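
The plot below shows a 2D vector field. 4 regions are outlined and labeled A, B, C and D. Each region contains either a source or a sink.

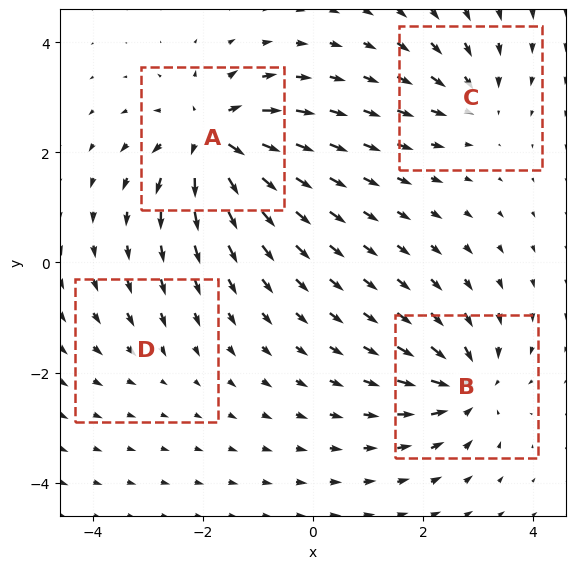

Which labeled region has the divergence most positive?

Divergence at each region's feature centre — A: about +9, B: about -7, C: about -4, D: about -2. Region A is most positive.

A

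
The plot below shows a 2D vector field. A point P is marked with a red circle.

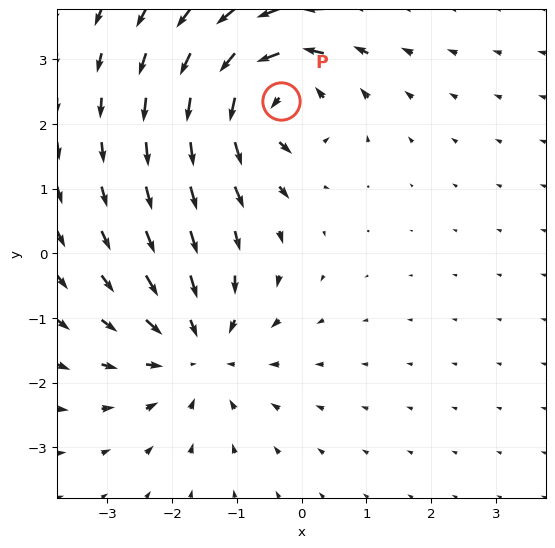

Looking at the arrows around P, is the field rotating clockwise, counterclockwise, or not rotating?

counterclockwise

Near P at (-0.3, 2.3) the arrows circulate counterclockwise. The curl (z-component) there is about +6; positive curl means counterclockwise rotation.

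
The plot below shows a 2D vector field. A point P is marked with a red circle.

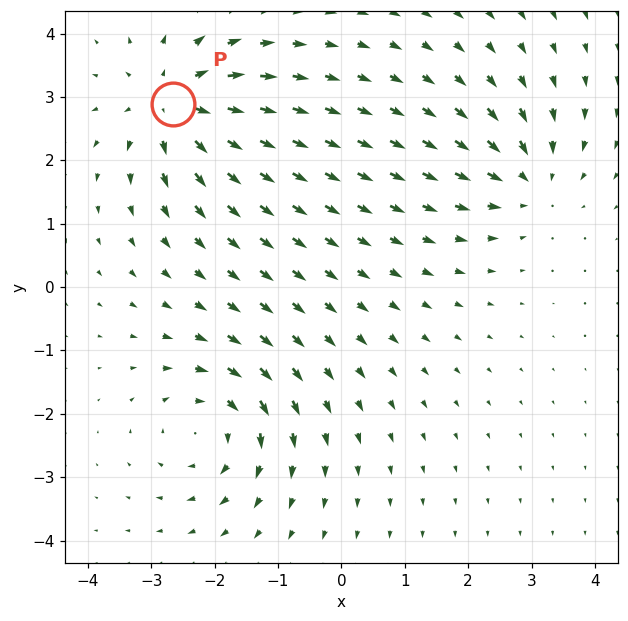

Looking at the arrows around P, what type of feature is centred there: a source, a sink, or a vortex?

At P (-2.7, 2.9) the arrows spread outward. Divergence about +5, curl ≈0 — positive divergence with near-zero curl is a source.

source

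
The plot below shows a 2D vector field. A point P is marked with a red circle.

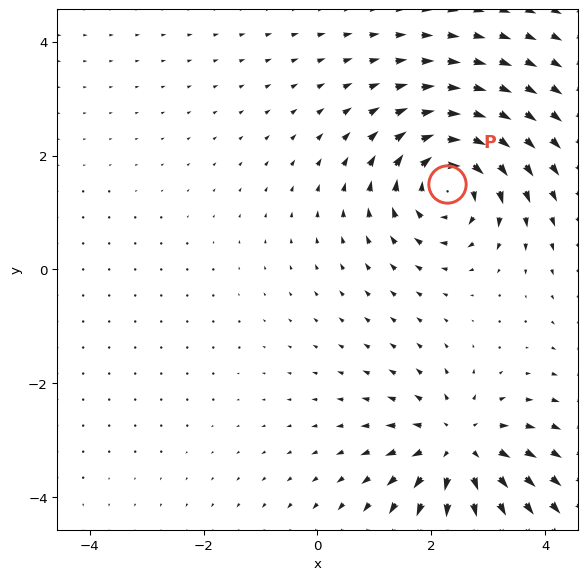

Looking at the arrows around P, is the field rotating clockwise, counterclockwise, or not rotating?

clockwise

Near P at (2.3, 1.5) the arrows circulate clockwise. The curl (z-component) there is about -4; negative curl means clockwise rotation.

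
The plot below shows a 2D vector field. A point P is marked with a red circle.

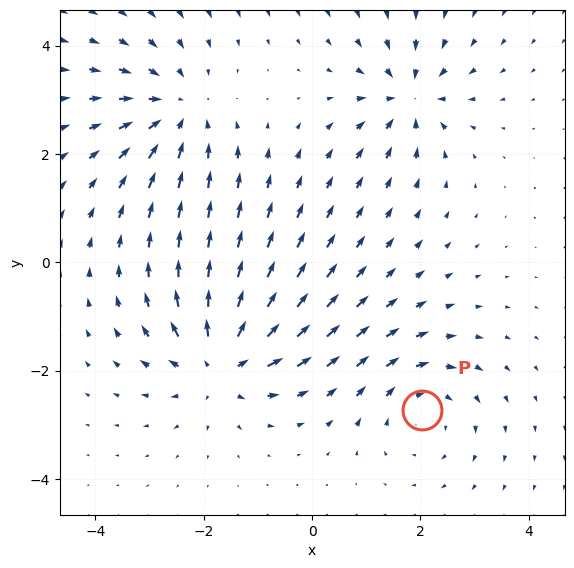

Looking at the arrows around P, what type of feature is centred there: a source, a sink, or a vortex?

At P (2.0, -2.7) the arrows circulate clockwise. Divergence ≈0, curl about -3 — near-zero divergence with nonzero curl is a vortex.

vortex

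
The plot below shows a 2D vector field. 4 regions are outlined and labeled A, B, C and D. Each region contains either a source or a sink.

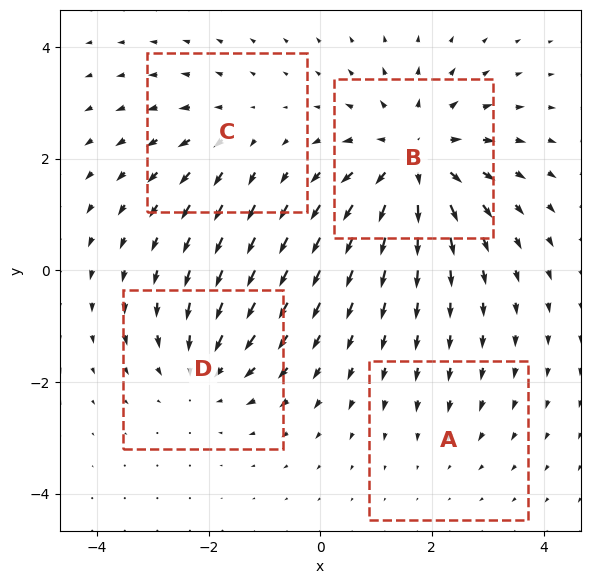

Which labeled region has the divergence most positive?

B

Divergence at each region's feature centre — A: about -2, B: about +7, C: about +3, D: about -4. Region B is most positive.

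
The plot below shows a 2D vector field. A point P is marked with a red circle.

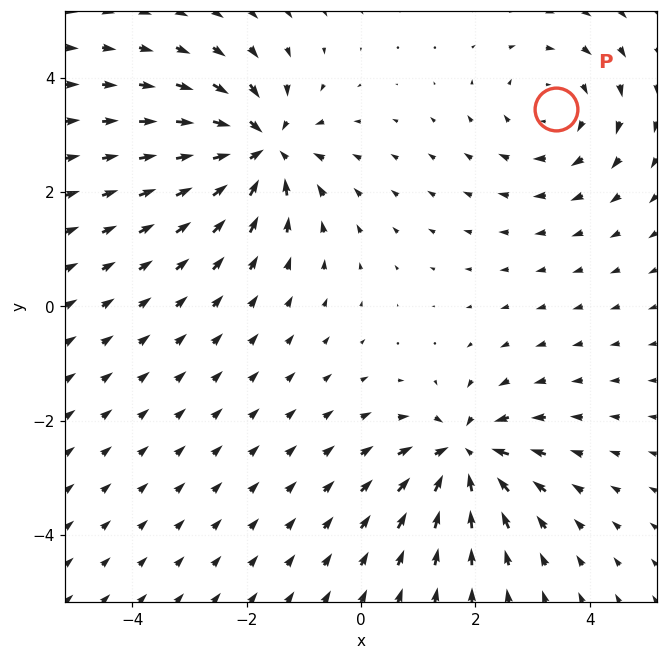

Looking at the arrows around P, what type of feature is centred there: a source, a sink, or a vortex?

At P (3.4, 3.5) the arrows circulate clockwise. Divergence ≈0, curl about -3 — near-zero divergence with nonzero curl is a vortex.

vortex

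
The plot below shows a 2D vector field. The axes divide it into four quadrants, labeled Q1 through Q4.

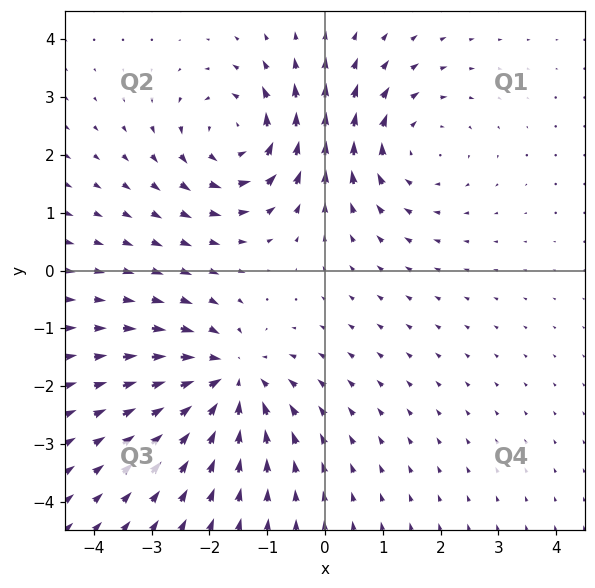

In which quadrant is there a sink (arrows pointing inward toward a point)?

The sink sits at approximately (-1.6, -1.9), which lies in quadrant Q3. The divergence there is about -3, negative as expected for a sink.

Q3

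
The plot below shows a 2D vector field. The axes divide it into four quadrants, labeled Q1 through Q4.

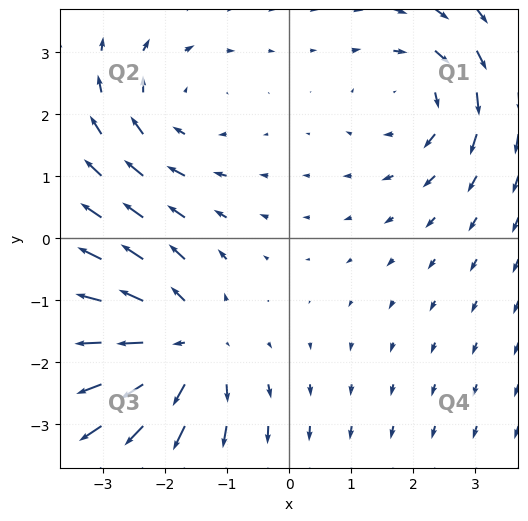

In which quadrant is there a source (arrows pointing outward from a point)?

The source sits at approximately (-1.7, -1.8), which lies in quadrant Q3. The divergence there is about +4, positive as expected for a source.

Q3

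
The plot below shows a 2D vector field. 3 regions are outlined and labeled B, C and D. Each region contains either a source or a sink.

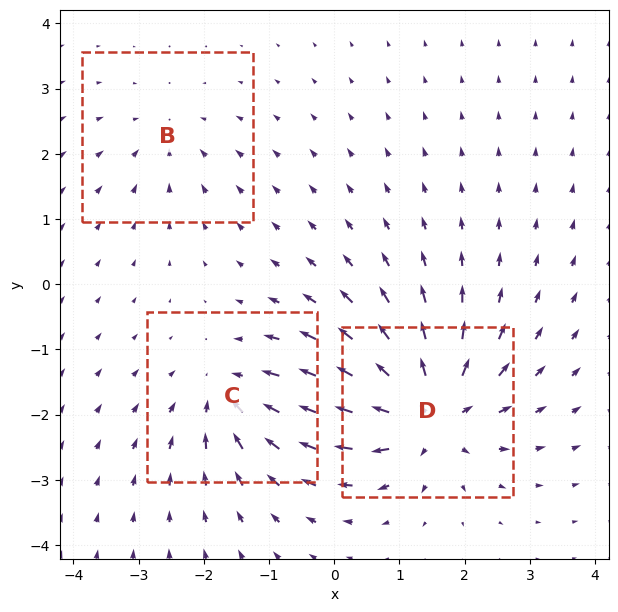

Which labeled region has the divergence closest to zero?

Divergence at each region's feature centre — B: about -2, C: about -4, D: about +6. Region B is closest to zero.

B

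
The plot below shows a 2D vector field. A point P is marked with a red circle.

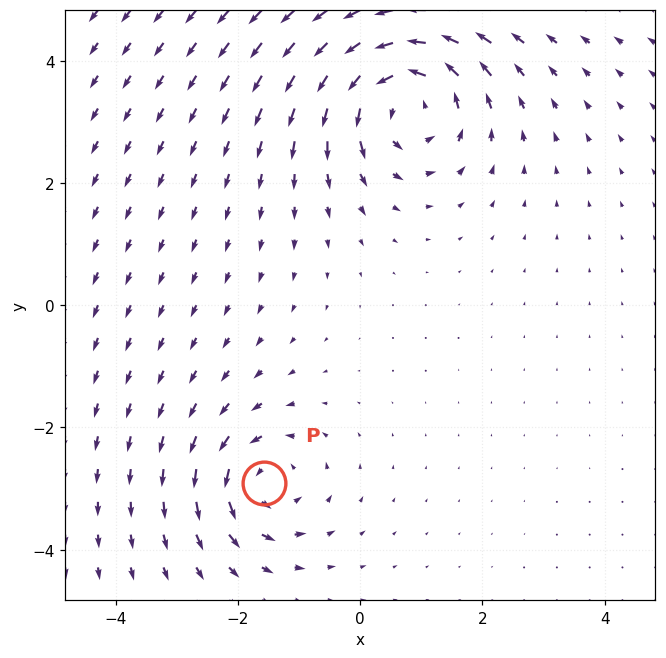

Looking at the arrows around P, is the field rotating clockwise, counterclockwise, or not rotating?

counterclockwise

Near P at (-1.6, -2.9) the arrows circulate counterclockwise. The curl (z-component) there is about +4; positive curl means counterclockwise rotation.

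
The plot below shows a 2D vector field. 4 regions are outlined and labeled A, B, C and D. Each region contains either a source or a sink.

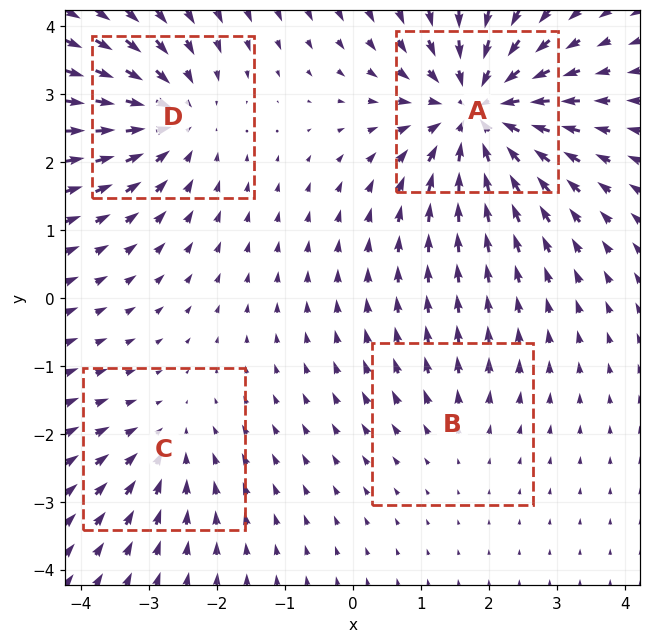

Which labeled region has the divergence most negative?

Divergence at each region's feature centre — A: about -7, B: about +2, C: about -3, D: about -5. Region A is most negative.

A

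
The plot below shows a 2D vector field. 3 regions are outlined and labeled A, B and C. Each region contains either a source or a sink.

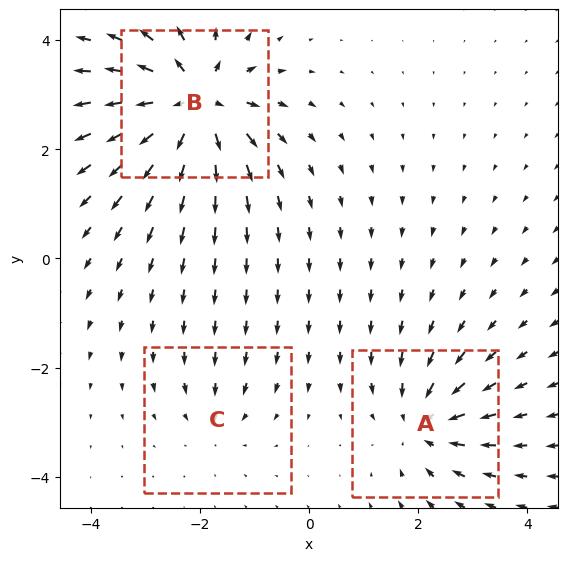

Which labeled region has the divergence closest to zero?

C

Divergence at each region's feature centre — A: about -4, B: about +6, C: about -2. Region C is closest to zero.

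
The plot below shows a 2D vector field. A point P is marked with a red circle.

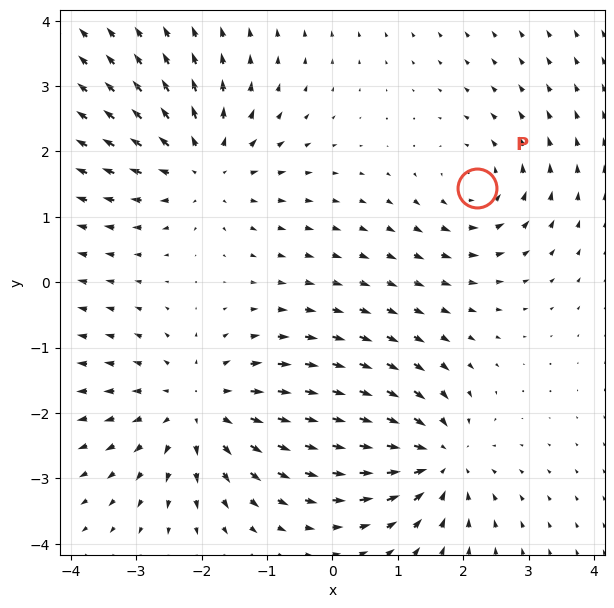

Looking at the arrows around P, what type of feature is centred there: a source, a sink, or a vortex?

At P (2.2, 1.4) the arrows circulate counterclockwise. Divergence ≈0, curl about +3 — near-zero divergence with nonzero curl is a vortex.

vortex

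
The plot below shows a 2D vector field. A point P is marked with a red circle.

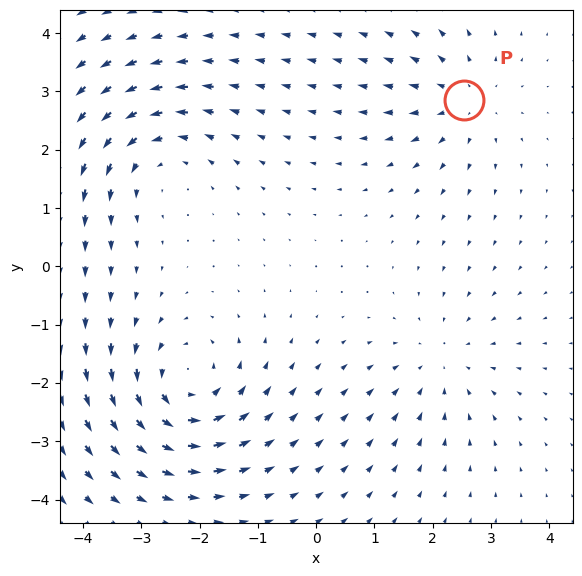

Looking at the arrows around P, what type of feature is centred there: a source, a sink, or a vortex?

source

At P (2.5, 2.9) the arrows spread outward. Divergence about +3, curl ≈0 — positive divergence with near-zero curl is a source.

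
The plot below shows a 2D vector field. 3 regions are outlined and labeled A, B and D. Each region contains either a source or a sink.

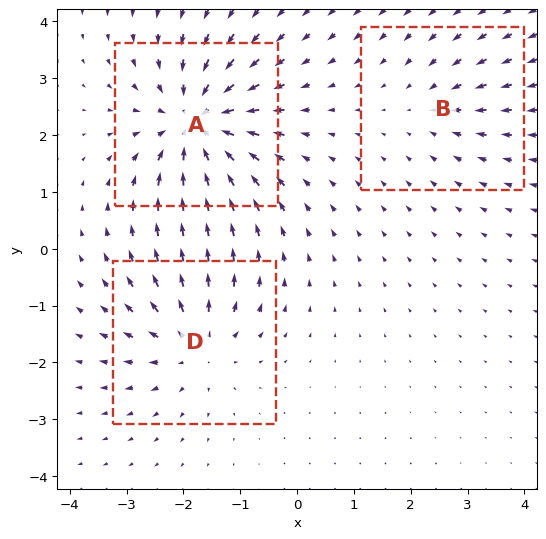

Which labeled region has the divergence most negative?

A

Divergence at each region's feature centre — A: about -5, B: about -2, D: about +4. Region A is most negative.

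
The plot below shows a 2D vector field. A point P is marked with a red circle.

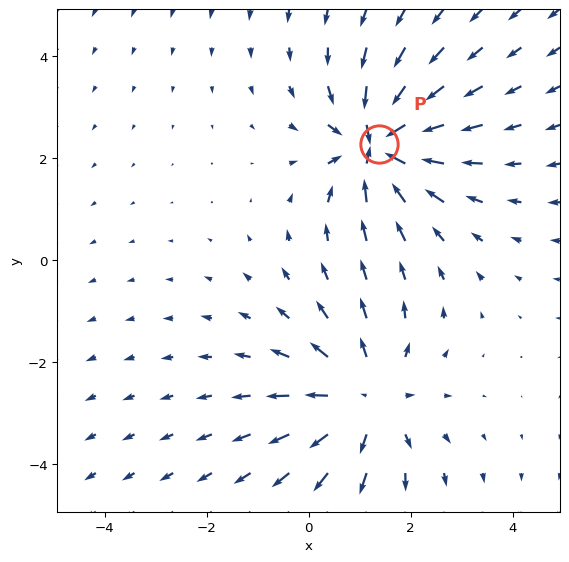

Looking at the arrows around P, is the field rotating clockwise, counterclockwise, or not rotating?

Near P at (1.4, 2.3) the arrows show no circulation. The curl there is ≈0.

not rotating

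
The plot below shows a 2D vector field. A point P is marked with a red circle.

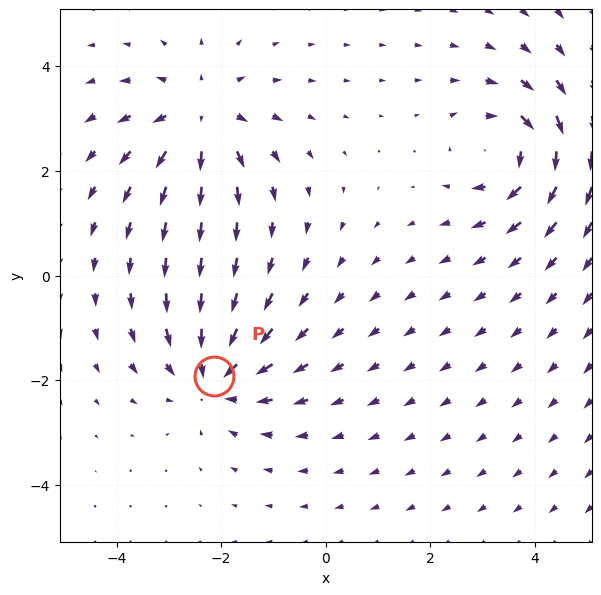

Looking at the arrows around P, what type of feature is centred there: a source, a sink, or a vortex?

At P (-2.1, -1.9) the arrows converge inward. Divergence about -5, curl ≈0 — negative divergence with near-zero curl is a sink.

sink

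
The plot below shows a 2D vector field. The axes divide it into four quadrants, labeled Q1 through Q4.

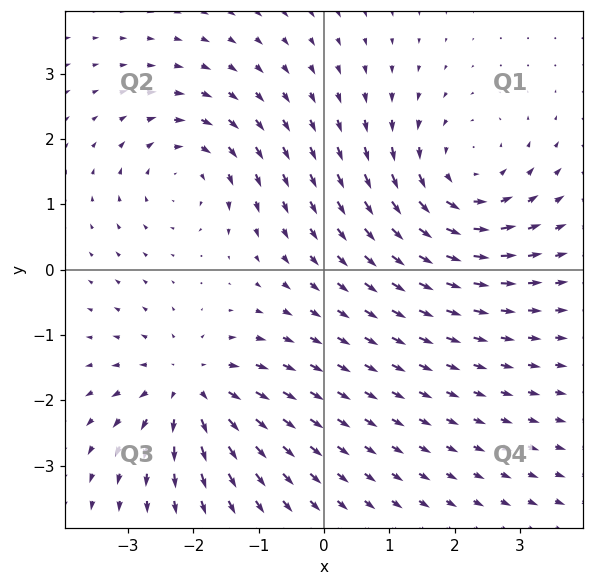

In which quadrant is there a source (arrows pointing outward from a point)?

The source sits at approximately (-2.0, -1.8), which lies in quadrant Q3. The divergence there is about +4, positive as expected for a source.

Q3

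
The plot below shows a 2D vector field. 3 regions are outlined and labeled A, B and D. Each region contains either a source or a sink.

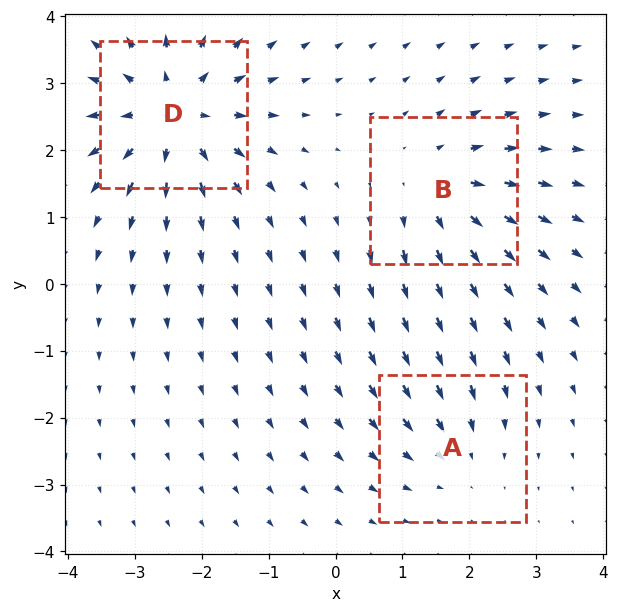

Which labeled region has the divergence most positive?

Divergence at each region's feature centre — A: about -2, B: about +3, D: about +5. Region D is most positive.

D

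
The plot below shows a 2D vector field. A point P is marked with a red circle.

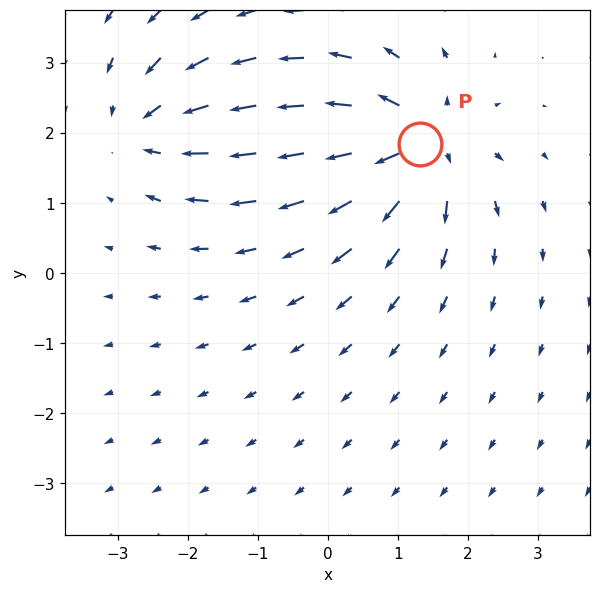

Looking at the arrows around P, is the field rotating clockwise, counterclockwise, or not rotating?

Near P at (1.3, 1.8) the arrows show no circulation. The curl there is ≈0.

not rotating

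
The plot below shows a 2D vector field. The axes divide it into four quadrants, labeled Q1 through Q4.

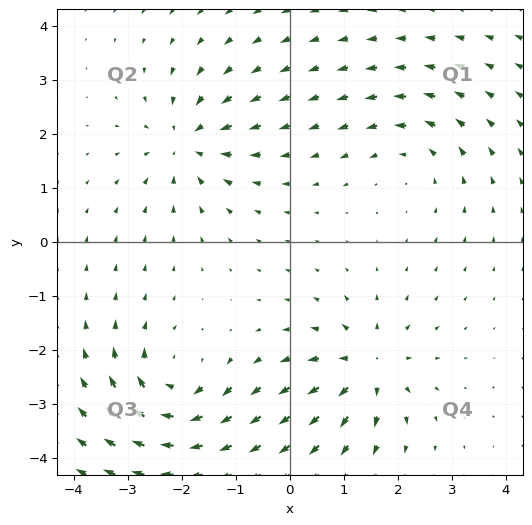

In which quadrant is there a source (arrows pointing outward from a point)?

The source sits at approximately (1.4, -2.3), which lies in quadrant Q4. The divergence there is about +5, positive as expected for a source.

Q4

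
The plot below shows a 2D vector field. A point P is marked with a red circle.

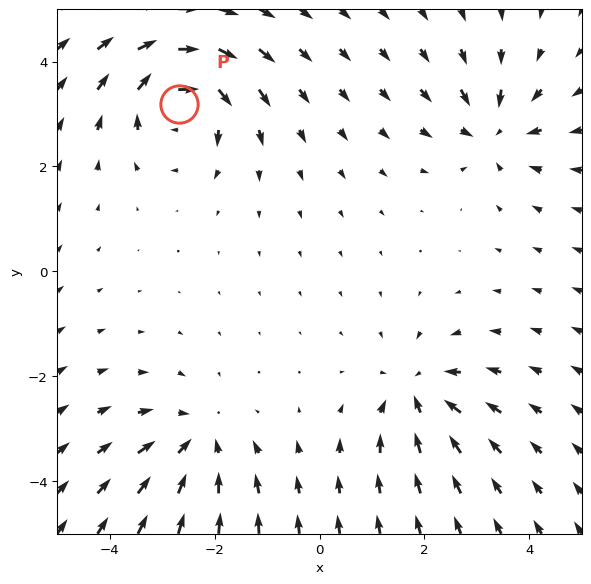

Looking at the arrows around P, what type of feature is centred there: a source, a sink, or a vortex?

At P (-2.7, 3.2) the arrows circulate clockwise. Divergence ≈0, curl about -6 — near-zero divergence with nonzero curl is a vortex.

vortex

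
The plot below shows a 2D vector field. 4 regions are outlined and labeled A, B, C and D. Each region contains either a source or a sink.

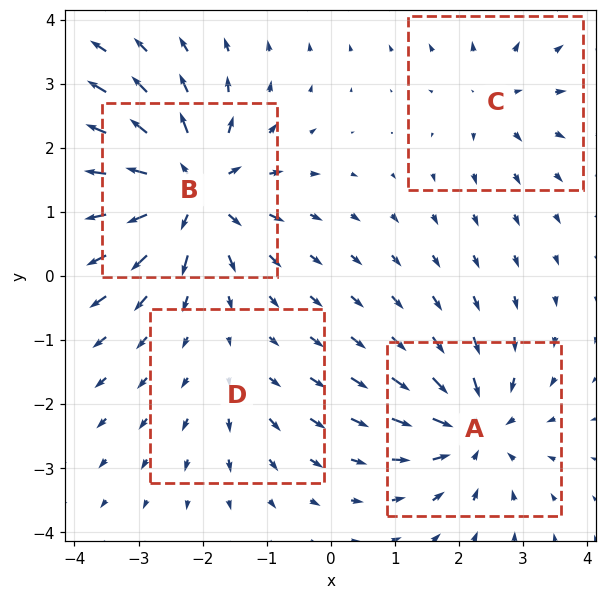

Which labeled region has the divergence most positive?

B

Divergence at each region's feature centre — A: about -6, B: about +8, C: about +4, D: about +2. Region B is most positive.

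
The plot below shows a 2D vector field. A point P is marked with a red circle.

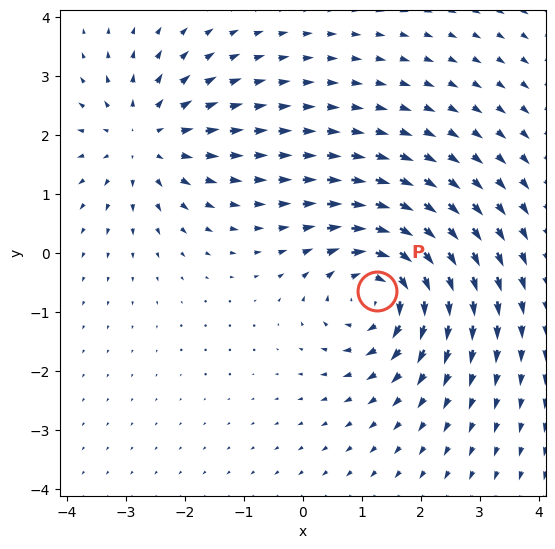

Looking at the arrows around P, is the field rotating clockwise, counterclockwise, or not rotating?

clockwise

Near P at (1.3, -0.7) the arrows circulate clockwise. The curl (z-component) there is about -4; negative curl means clockwise rotation.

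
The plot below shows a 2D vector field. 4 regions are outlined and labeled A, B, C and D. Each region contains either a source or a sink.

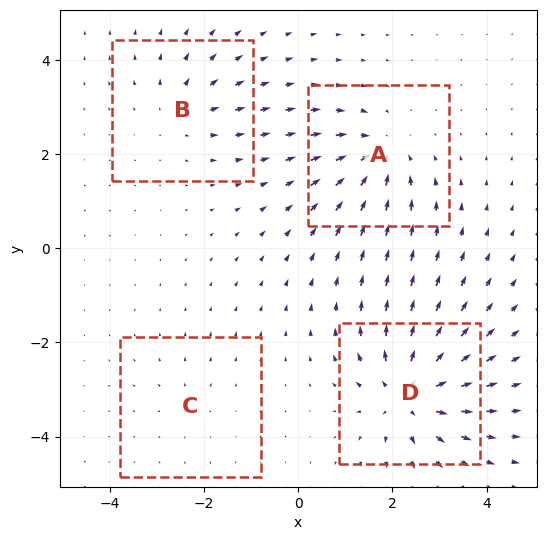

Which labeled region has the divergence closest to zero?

C

Divergence at each region's feature centre — A: about -5, B: about +4, C: about +2, D: about +7. Region C is closest to zero.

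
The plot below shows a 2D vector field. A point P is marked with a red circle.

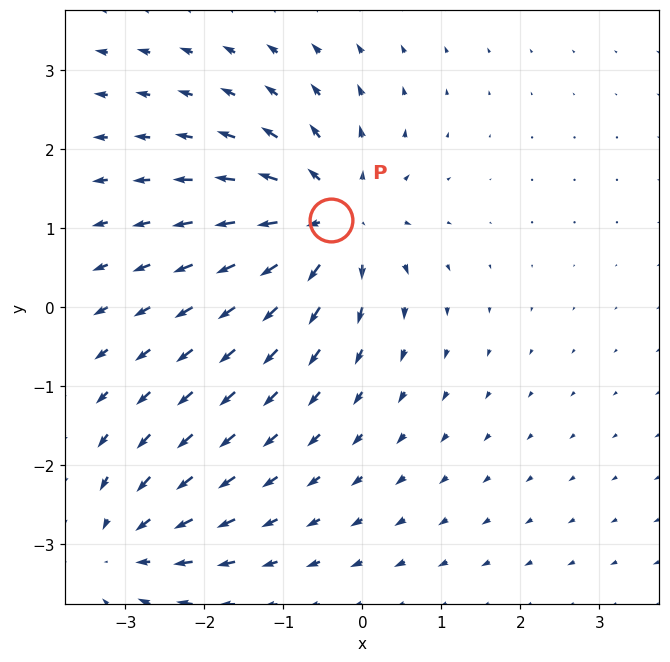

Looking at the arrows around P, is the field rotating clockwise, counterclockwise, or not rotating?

not rotating

Near P at (-0.4, 1.1) the arrows show no circulation. The curl there is ≈0.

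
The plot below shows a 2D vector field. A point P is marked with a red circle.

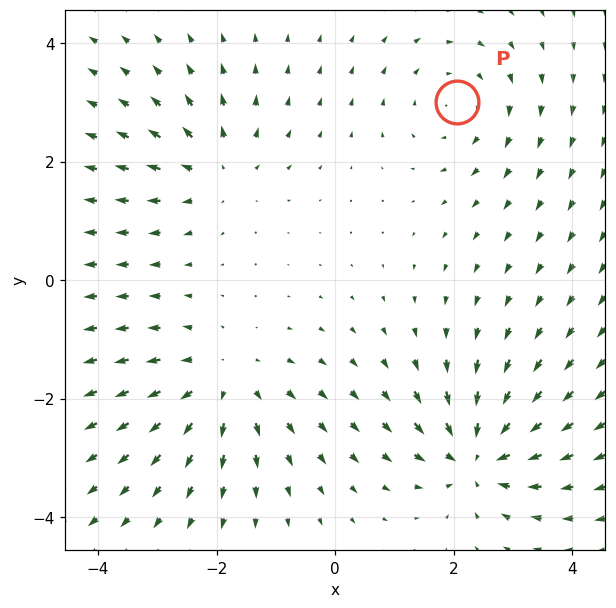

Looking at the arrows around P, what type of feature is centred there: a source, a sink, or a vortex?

vortex

At P (2.1, 3.0) the arrows circulate clockwise. Divergence ≈0, curl about -2 — near-zero divergence with nonzero curl is a vortex.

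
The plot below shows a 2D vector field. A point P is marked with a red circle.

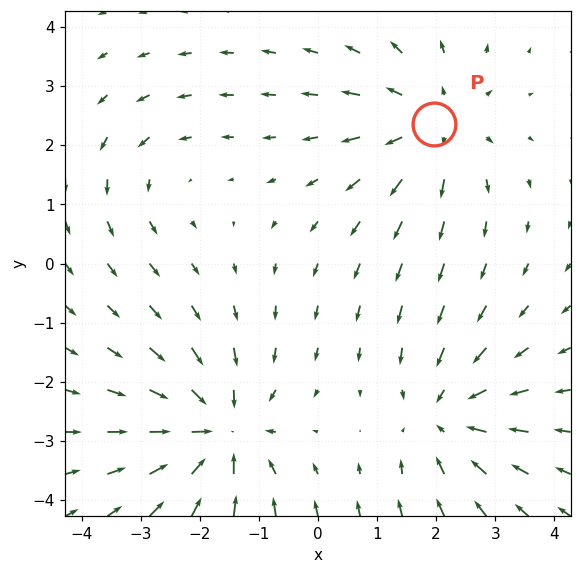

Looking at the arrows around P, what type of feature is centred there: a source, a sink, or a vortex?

source

At P (2.0, 2.4) the arrows spread outward. Divergence about +4, curl ≈0 — positive divergence with near-zero curl is a source.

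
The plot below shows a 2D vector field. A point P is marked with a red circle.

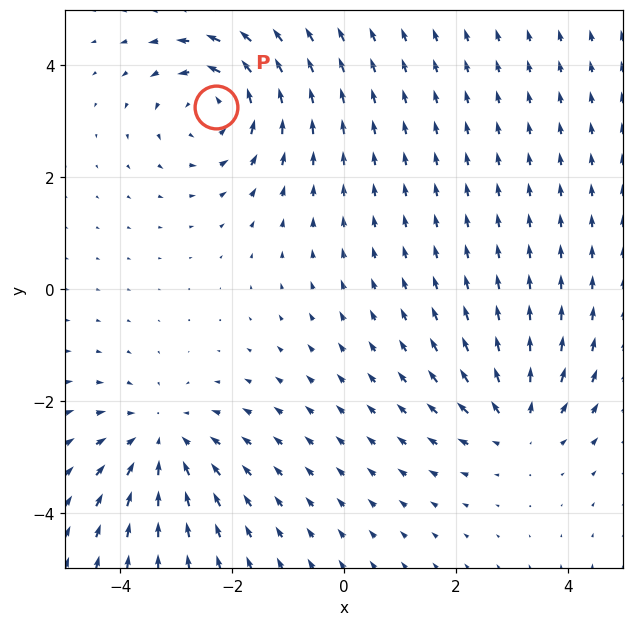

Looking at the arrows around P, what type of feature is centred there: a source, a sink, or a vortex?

At P (-2.3, 3.2) the arrows circulate counterclockwise. Divergence ≈0, curl about +4 — near-zero divergence with nonzero curl is a vortex.

vortex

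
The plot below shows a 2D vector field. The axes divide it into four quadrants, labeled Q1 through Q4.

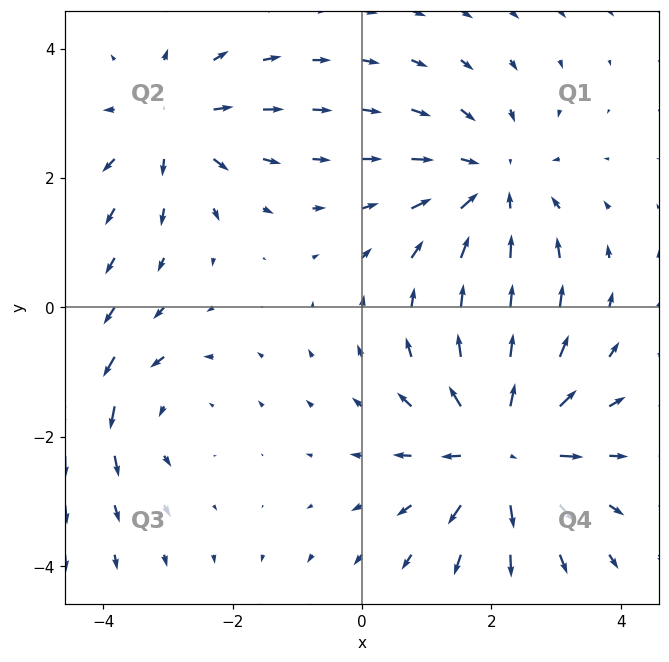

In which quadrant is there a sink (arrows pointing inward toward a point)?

Q1

The sink sits at approximately (2.0, 1.9), which lies in quadrant Q1. The divergence there is about -3, negative as expected for a sink.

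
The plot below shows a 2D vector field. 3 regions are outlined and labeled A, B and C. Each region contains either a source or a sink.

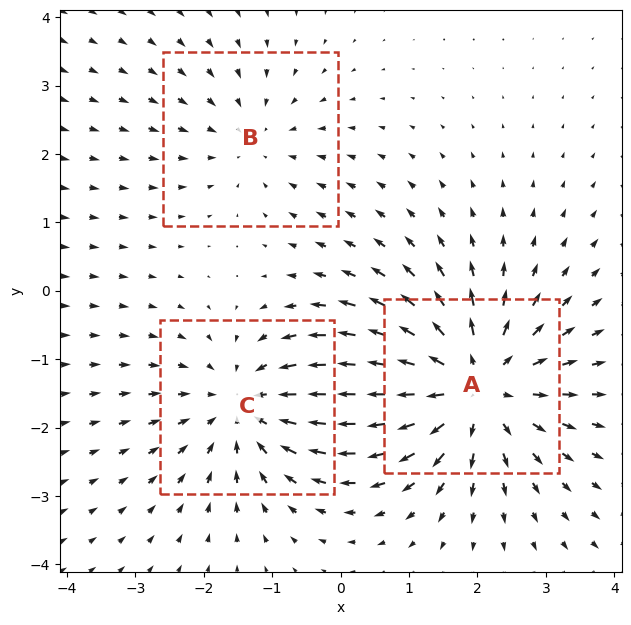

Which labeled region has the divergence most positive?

Divergence at each region's feature centre — A: about +4, B: about -2, C: about -3. Region A is most positive.

A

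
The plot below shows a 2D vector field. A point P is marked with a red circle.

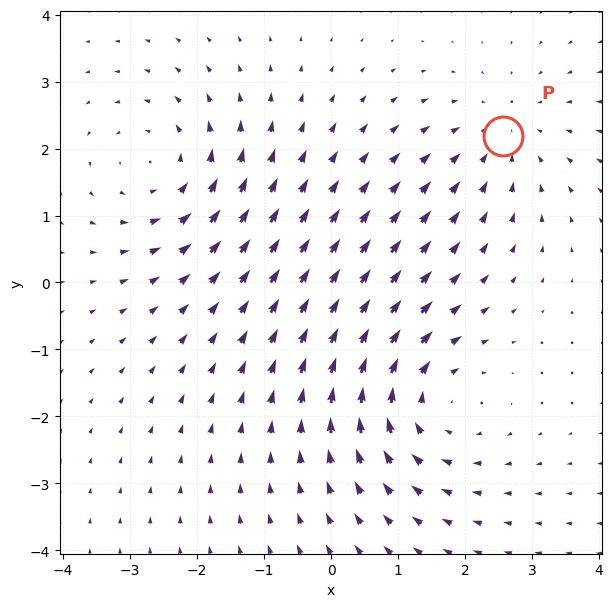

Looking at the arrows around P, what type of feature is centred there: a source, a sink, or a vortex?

sink

At P (2.6, 2.2) the arrows converge inward. Divergence about -3, curl ≈0 — negative divergence with near-zero curl is a sink.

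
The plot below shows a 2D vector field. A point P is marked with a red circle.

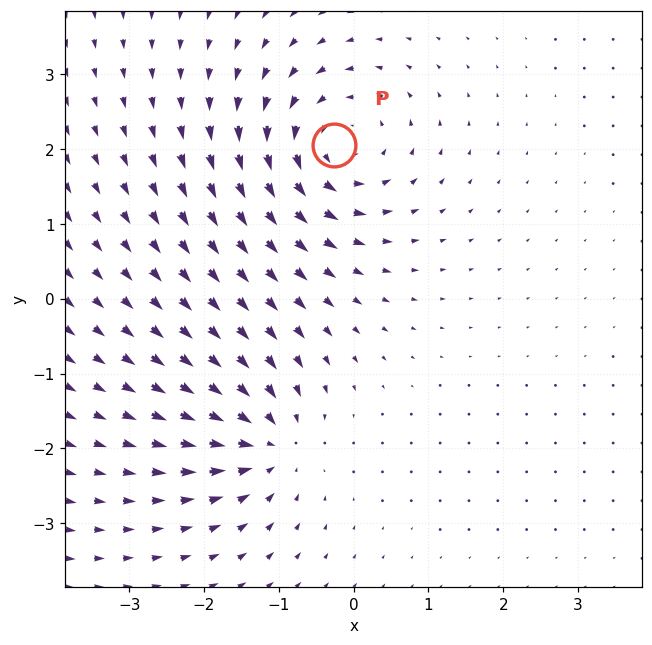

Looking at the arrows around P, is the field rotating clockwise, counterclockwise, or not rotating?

counterclockwise

Near P at (-0.3, 2.1) the arrows circulate counterclockwise. The curl (z-component) there is about +5; positive curl means counterclockwise rotation.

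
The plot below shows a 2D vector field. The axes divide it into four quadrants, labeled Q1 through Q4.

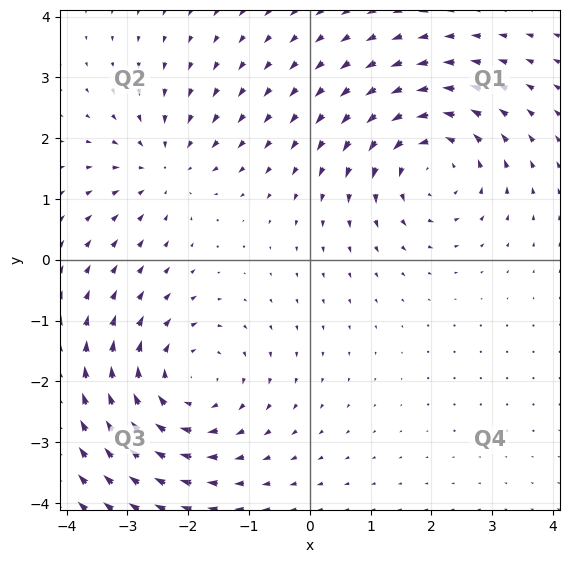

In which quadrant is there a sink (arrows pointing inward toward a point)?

The sink sits at approximately (-2.4, 1.5), which lies in quadrant Q2. The divergence there is about -3, negative as expected for a sink.

Q2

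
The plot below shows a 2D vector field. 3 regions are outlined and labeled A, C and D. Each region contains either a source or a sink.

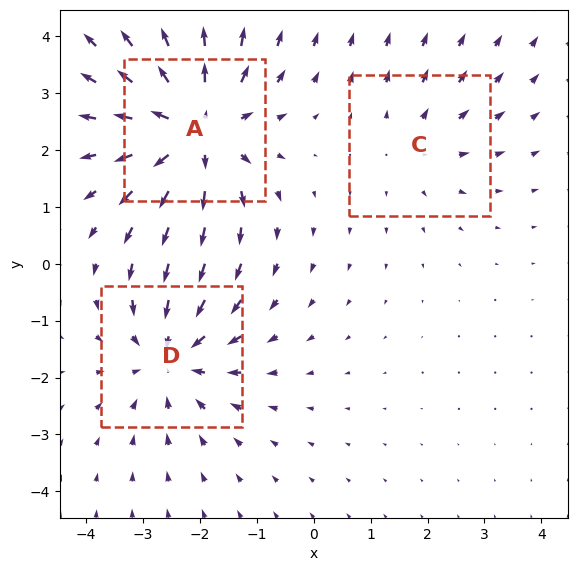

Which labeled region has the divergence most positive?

Divergence at each region's feature centre — A: about +4, C: about +2, D: about -3. Region A is most positive.

A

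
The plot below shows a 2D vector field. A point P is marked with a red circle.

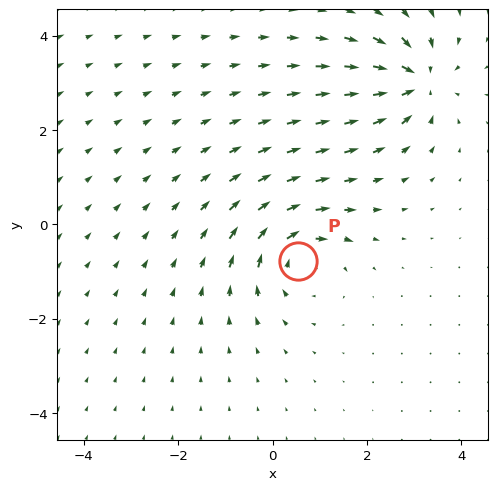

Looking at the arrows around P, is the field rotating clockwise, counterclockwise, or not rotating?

clockwise

Near P at (0.5, -0.8) the arrows circulate clockwise. The curl (z-component) there is about -4; negative curl means clockwise rotation.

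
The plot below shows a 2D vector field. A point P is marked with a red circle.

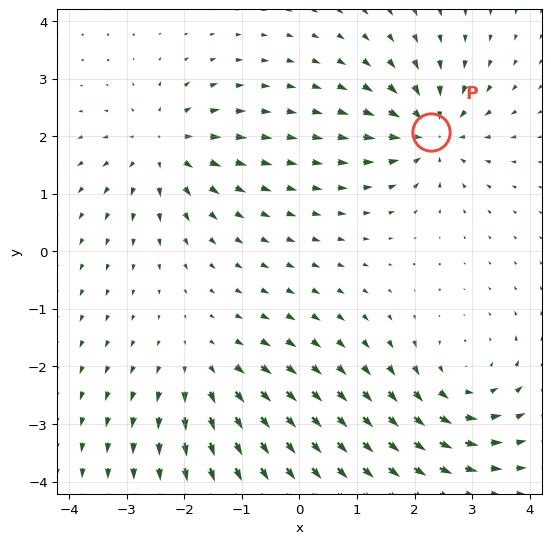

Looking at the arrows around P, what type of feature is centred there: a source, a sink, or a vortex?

sink

At P (2.3, 2.1) the arrows converge inward. Divergence about -6, curl ≈0 — negative divergence with near-zero curl is a sink.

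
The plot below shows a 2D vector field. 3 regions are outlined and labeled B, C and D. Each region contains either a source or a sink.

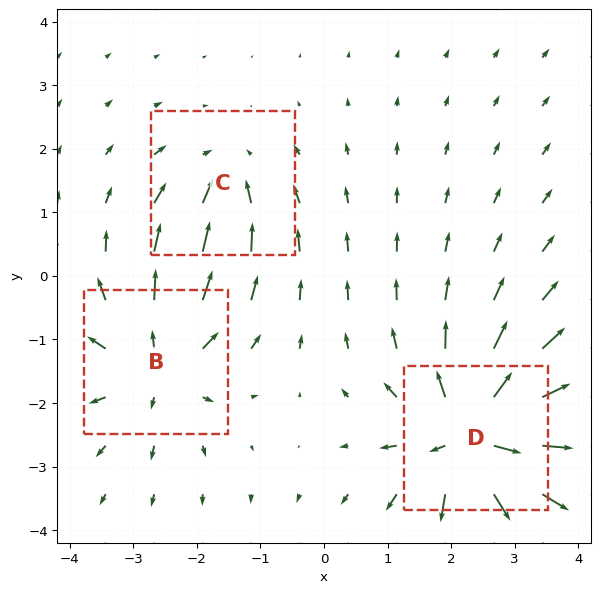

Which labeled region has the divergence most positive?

D

Divergence at each region's feature centre — B: about +4, C: about -3, D: about +6. Region D is most positive.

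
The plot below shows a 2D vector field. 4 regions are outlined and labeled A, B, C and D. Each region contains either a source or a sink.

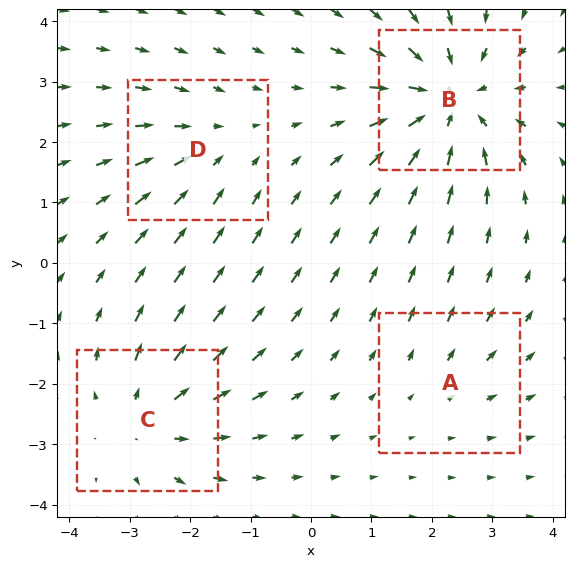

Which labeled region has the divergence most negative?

B

Divergence at each region's feature centre — A: about +2, B: about -6, C: about +4, D: about -3. Region B is most negative.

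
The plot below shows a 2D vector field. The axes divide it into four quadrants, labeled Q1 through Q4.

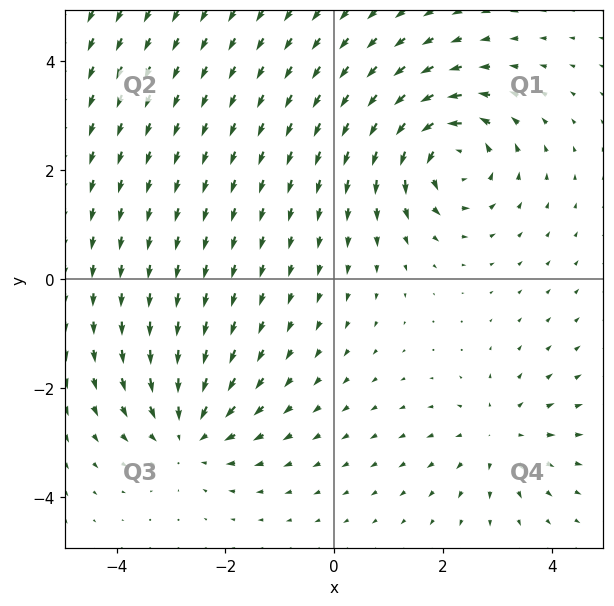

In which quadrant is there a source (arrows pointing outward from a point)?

The source sits at approximately (3.0, -2.9), which lies in quadrant Q4. The divergence there is about +3, positive as expected for a source.

Q4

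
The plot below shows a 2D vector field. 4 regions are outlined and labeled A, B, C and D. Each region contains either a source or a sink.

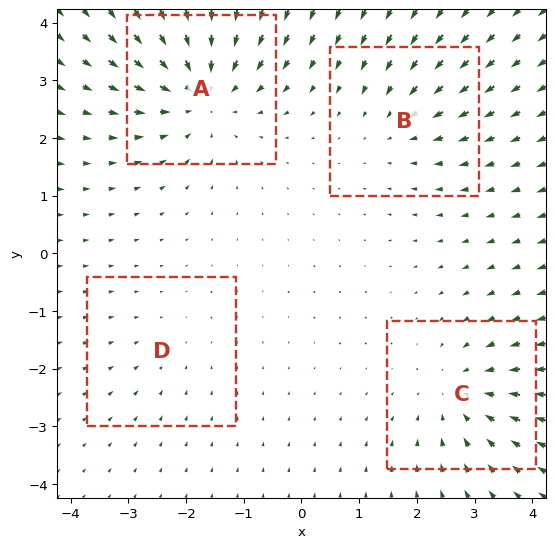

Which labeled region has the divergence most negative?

Divergence at each region's feature centre — A: about -6, B: about -3, C: about -4, D: about -2. Region A is most negative.

A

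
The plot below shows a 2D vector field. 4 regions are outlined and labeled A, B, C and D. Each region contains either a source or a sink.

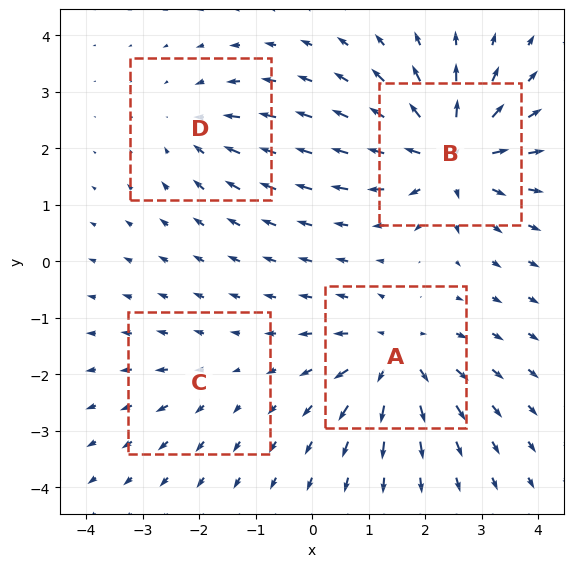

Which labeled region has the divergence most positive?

B

Divergence at each region's feature centre — A: about +6, B: about +8, C: about +2, D: about -3. Region B is most positive.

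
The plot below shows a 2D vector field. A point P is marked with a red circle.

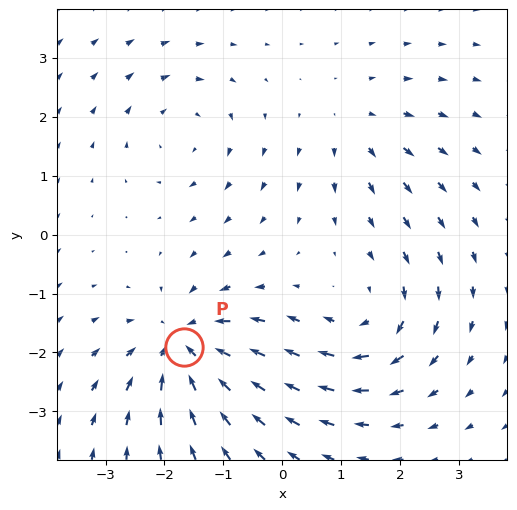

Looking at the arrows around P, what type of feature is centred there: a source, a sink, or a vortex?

At P (-1.7, -1.9) the arrows converge inward. Divergence about -6, curl ≈0 — negative divergence with near-zero curl is a sink.

sink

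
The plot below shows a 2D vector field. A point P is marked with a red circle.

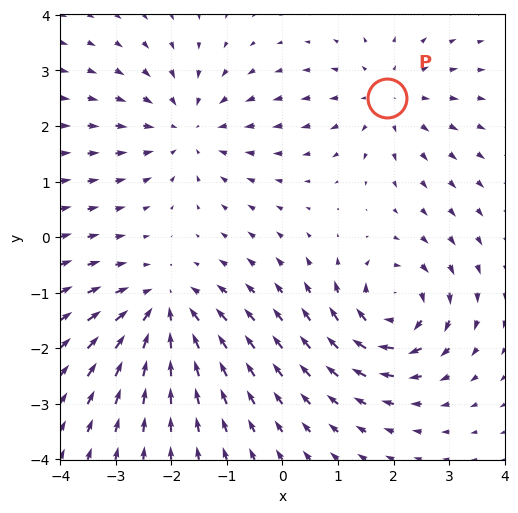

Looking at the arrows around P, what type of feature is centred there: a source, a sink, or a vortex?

At P (1.9, 2.5) the arrows spread outward. Divergence about +3, curl ≈0 — positive divergence with near-zero curl is a source.

source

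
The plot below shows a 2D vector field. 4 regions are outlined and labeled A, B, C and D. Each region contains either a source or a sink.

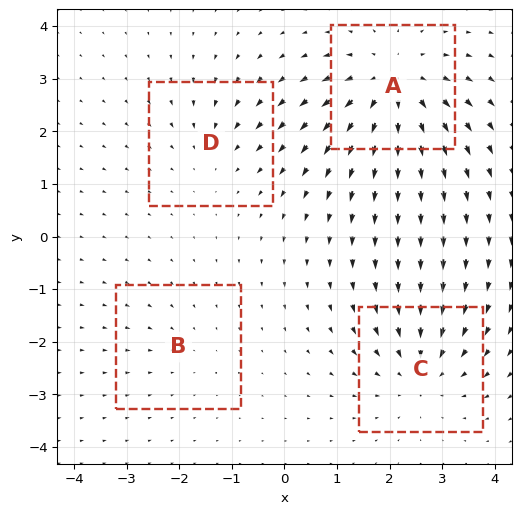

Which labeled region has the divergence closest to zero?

Divergence at each region's feature centre — A: about +6, B: about -2, C: about -4, D: about -3. Region B is closest to zero.

B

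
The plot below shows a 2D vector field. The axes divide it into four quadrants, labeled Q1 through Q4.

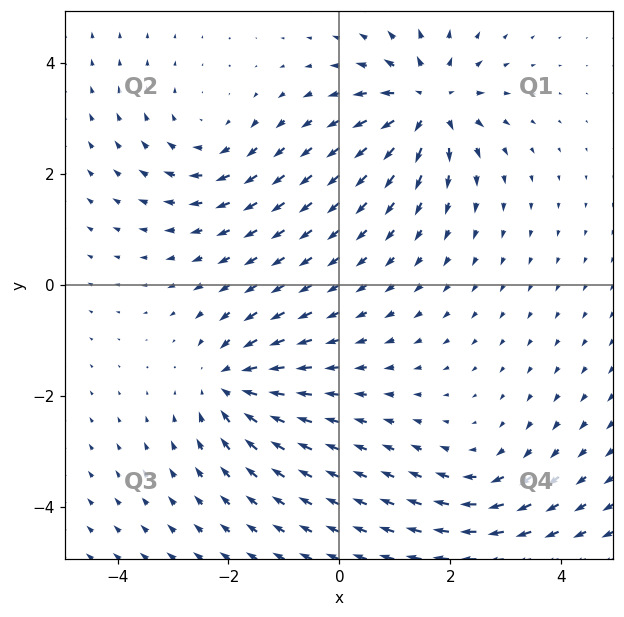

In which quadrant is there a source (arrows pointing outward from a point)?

Q1

The source sits at approximately (1.6, 3.3), which lies in quadrant Q1. The divergence there is about +6, positive as expected for a source.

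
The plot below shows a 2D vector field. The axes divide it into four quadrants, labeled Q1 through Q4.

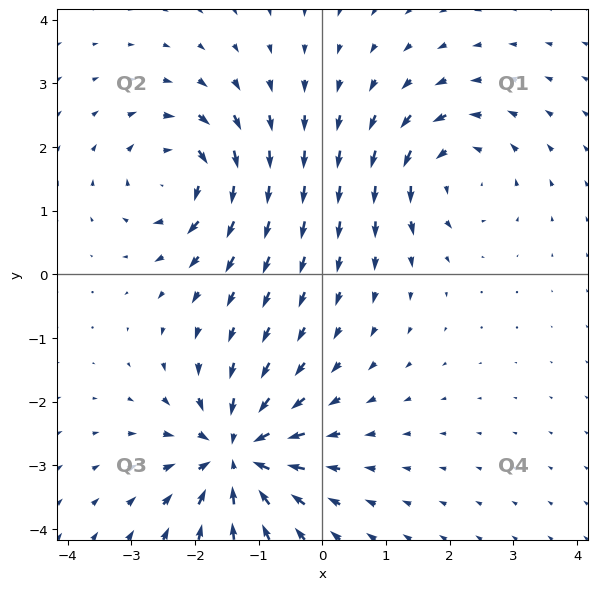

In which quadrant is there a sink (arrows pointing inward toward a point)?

The sink sits at approximately (-1.4, -2.8), which lies in quadrant Q3. The divergence there is about -6, negative as expected for a sink.

Q3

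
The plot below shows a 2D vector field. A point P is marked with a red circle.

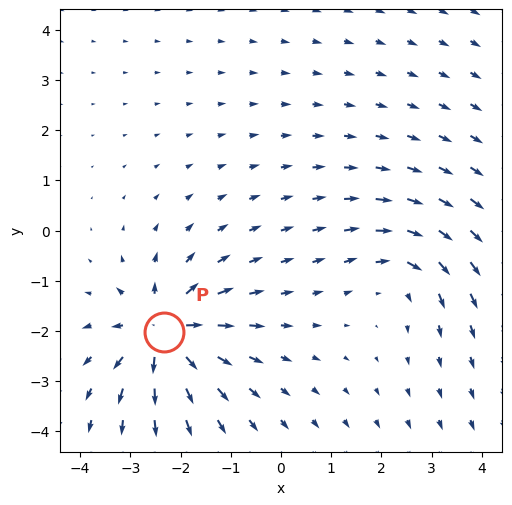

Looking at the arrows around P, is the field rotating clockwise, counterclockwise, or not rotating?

Near P at (-2.3, -2.0) the arrows show no circulation. The curl there is ≈0.

not rotating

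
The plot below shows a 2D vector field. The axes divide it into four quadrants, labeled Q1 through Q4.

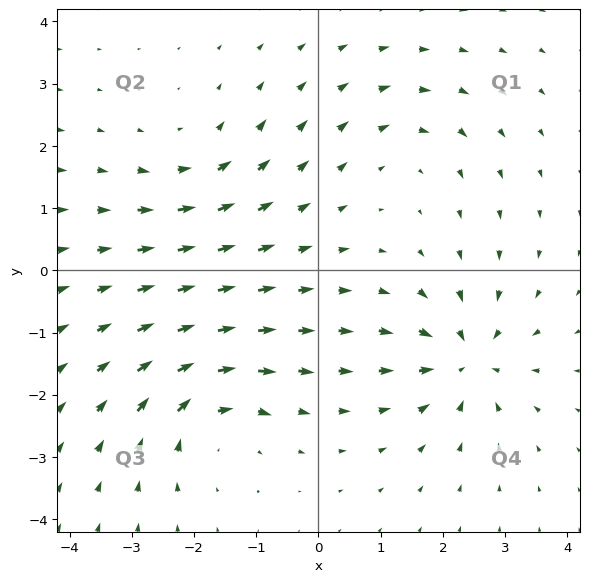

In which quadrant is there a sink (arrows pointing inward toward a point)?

The sink sits at approximately (2.4, -1.4), which lies in quadrant Q4. The divergence there is about -6, negative as expected for a sink.

Q4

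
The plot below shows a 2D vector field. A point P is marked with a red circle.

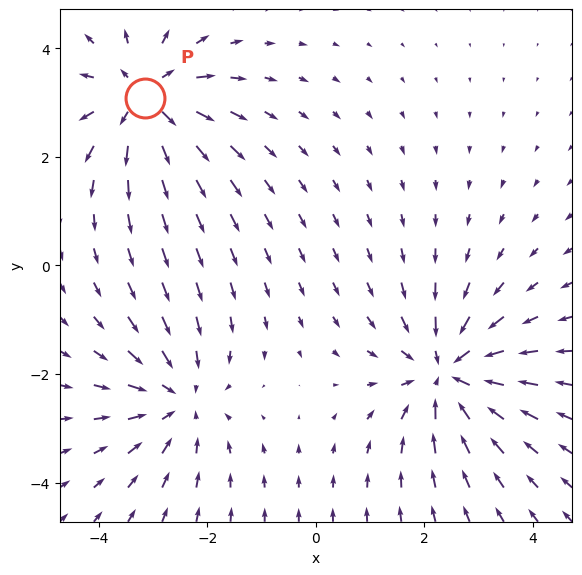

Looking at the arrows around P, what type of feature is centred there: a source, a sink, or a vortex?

source

At P (-3.2, 3.1) the arrows spread outward. Divergence about +5, curl ≈0 — positive divergence with near-zero curl is a source.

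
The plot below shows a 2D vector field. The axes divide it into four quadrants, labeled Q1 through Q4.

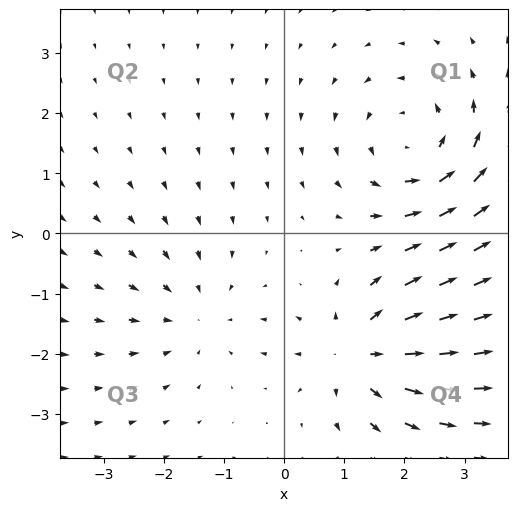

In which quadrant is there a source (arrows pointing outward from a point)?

The source sits at approximately (1.2, -2.0), which lies in quadrant Q4. The divergence there is about +5, positive as expected for a source.

Q4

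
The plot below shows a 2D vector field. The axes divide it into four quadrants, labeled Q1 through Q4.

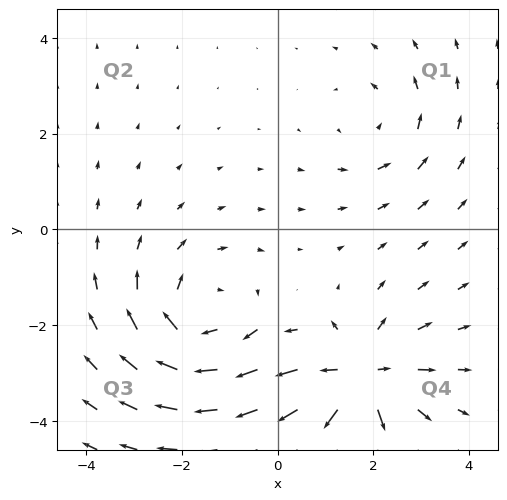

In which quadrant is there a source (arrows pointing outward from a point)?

Q4

The source sits at approximately (1.7, -3.1), which lies in quadrant Q4. The divergence there is about +5, positive as expected for a source.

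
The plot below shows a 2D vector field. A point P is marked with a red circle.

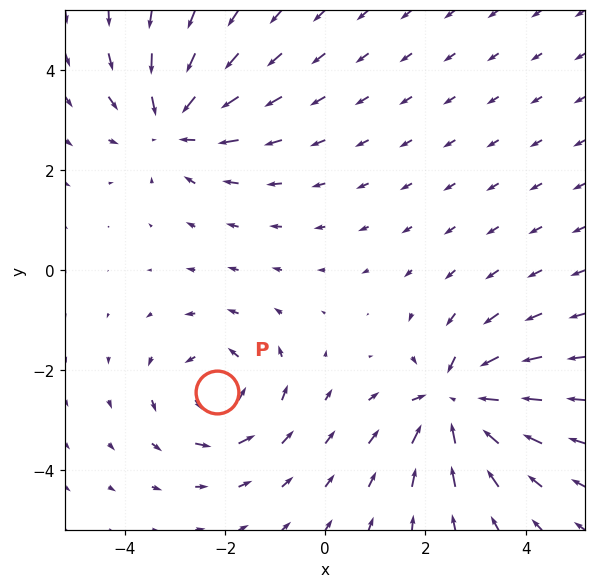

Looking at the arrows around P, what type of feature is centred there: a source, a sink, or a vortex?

At P (-2.2, -2.4) the arrows circulate counterclockwise. Divergence ≈0, curl about +4 — near-zero divergence with nonzero curl is a vortex.

vortex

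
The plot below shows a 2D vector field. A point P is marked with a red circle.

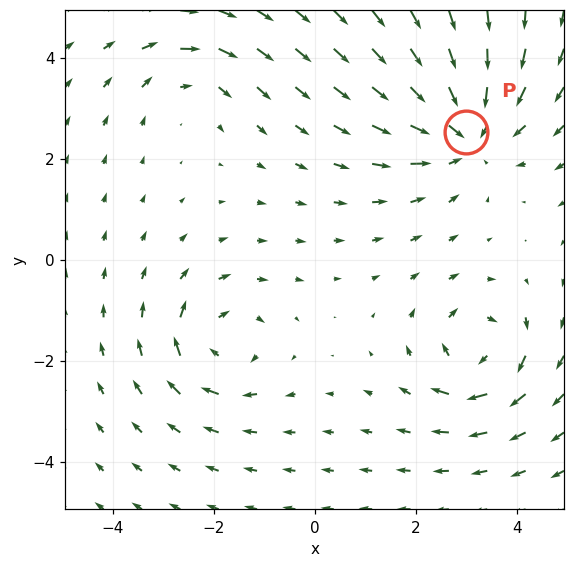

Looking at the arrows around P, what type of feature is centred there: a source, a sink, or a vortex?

At P (3.0, 2.5) the arrows converge inward. Divergence about -4, curl ≈0 — negative divergence with near-zero curl is a sink.

sink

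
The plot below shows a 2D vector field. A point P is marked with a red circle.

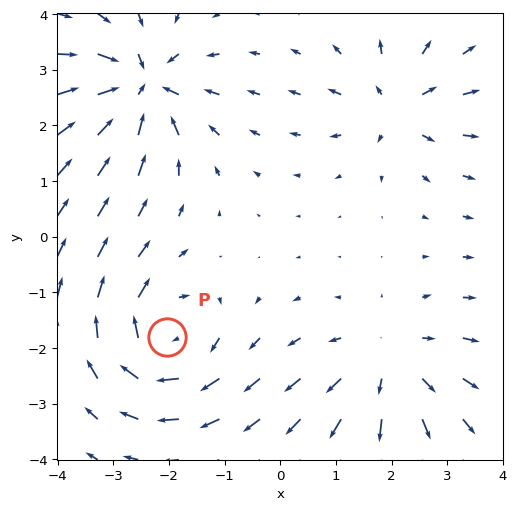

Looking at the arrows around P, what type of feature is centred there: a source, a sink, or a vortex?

At P (-2.0, -1.8) the arrows circulate clockwise. Divergence ≈0, curl about -6 — near-zero divergence with nonzero curl is a vortex.

vortex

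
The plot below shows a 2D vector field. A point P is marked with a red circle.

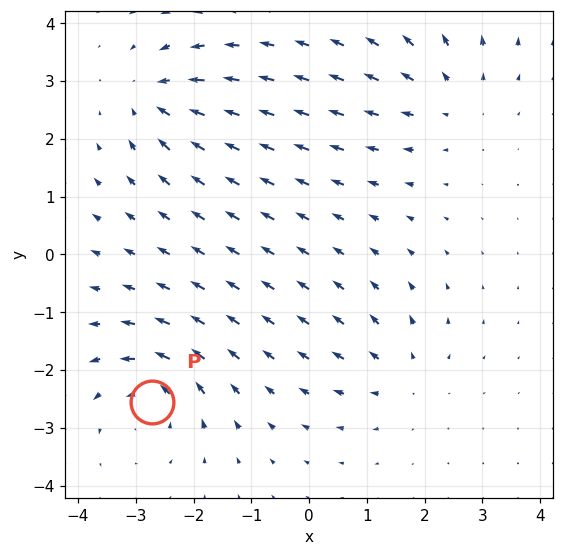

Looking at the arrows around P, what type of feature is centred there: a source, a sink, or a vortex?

vortex

At P (-2.7, -2.6) the arrows circulate counterclockwise. Divergence ≈0, curl about +7 — near-zero divergence with nonzero curl is a vortex.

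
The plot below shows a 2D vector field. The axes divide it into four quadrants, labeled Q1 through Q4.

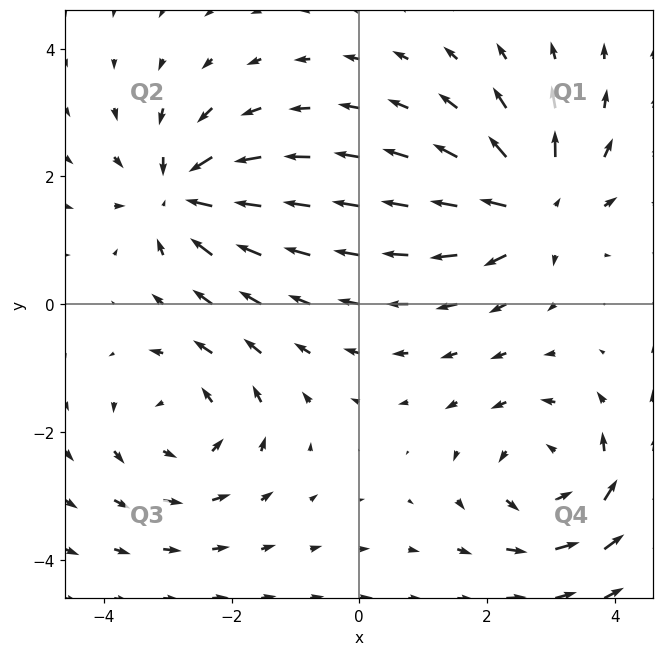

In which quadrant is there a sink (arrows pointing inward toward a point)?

Q2

The sink sits at approximately (-2.8, 1.7), which lies in quadrant Q2. The divergence there is about -6, negative as expected for a sink.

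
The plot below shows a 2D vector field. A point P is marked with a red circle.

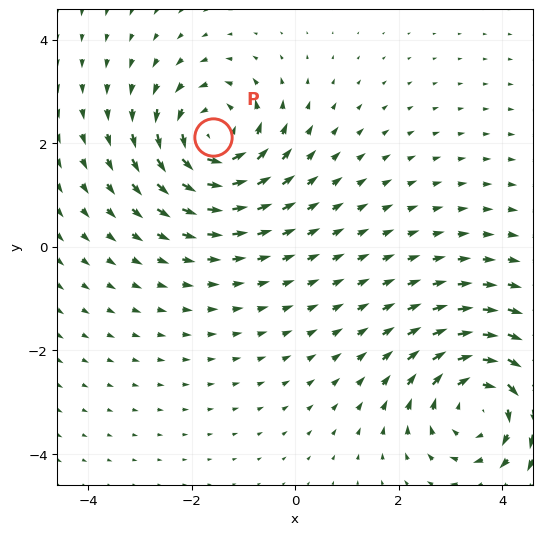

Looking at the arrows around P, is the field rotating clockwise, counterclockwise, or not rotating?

counterclockwise

Near P at (-1.6, 2.1) the arrows circulate counterclockwise. The curl (z-component) there is about +5; positive curl means counterclockwise rotation.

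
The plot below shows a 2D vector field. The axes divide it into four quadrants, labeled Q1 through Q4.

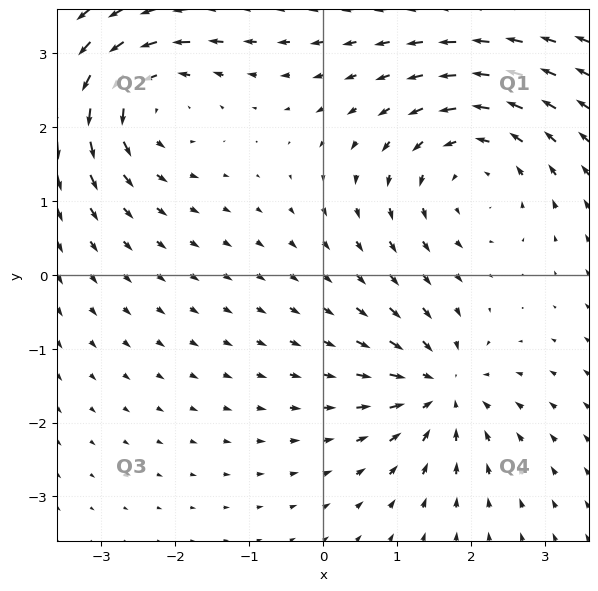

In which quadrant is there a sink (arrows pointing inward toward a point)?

The sink sits at approximately (1.6, -1.5), which lies in quadrant Q4. The divergence there is about -5, negative as expected for a sink.

Q4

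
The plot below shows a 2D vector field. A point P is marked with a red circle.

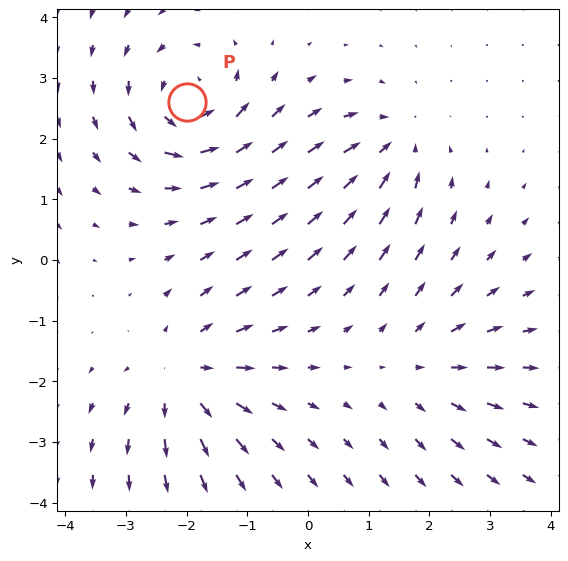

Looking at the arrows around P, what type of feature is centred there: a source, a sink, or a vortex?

At P (-2.0, 2.6) the arrows circulate counterclockwise. Divergence ≈0, curl about +5 — near-zero divergence with nonzero curl is a vortex.

vortex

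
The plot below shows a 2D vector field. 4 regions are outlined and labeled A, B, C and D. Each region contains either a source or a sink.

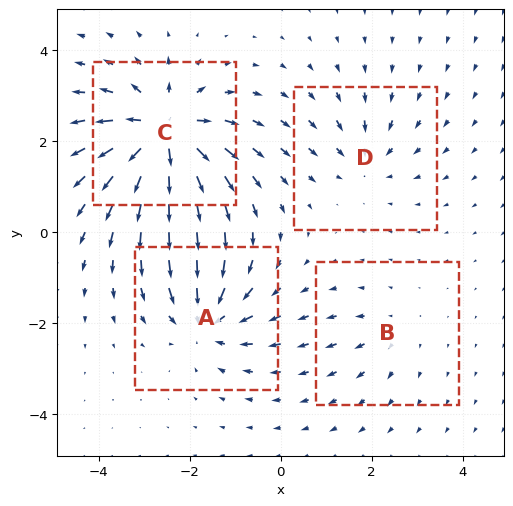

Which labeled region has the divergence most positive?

C

Divergence at each region's feature centre — A: about -6, B: about +2, C: about +9, D: about -4. Region C is most positive.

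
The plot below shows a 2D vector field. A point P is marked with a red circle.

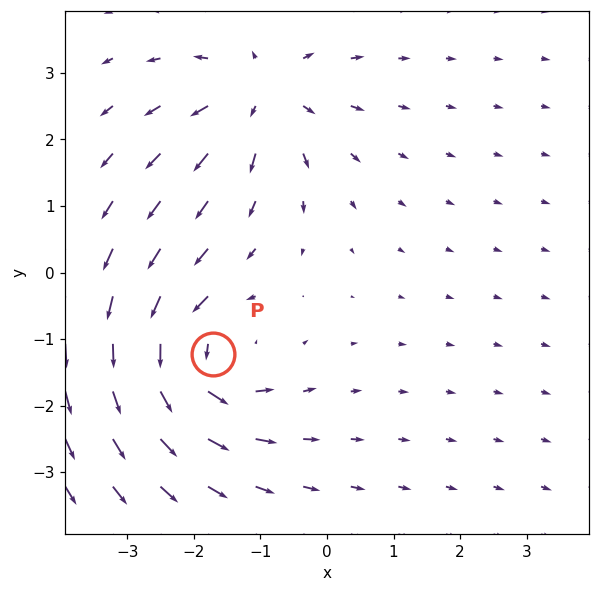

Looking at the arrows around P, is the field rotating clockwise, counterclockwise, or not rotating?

counterclockwise

Near P at (-1.7, -1.2) the arrows circulate counterclockwise. The curl (z-component) there is about +6; positive curl means counterclockwise rotation.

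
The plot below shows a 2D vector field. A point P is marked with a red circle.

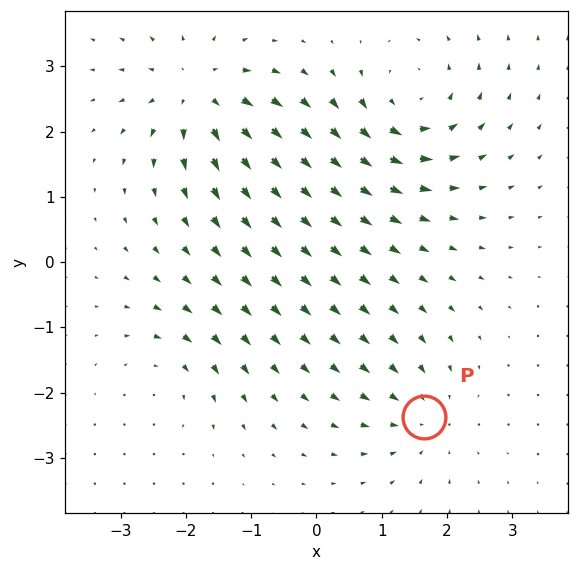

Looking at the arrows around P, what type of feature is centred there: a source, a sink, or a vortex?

sink

At P (1.6, -2.4) the arrows converge inward. Divergence about -4, curl ≈0 — negative divergence with near-zero curl is a sink.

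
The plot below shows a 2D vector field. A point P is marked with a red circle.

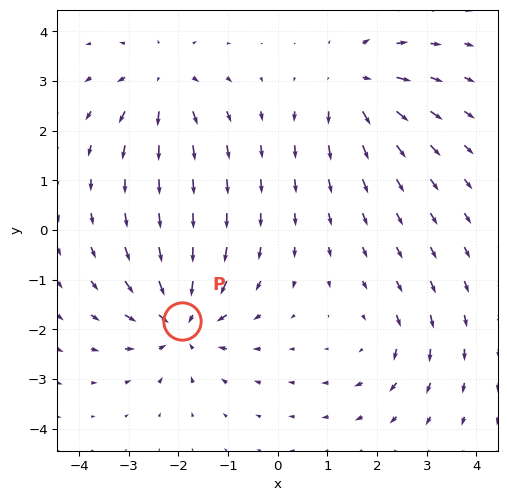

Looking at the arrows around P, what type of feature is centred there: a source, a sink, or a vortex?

sink

At P (-1.9, -1.8) the arrows converge inward. Divergence about -5, curl ≈0 — negative divergence with near-zero curl is a sink.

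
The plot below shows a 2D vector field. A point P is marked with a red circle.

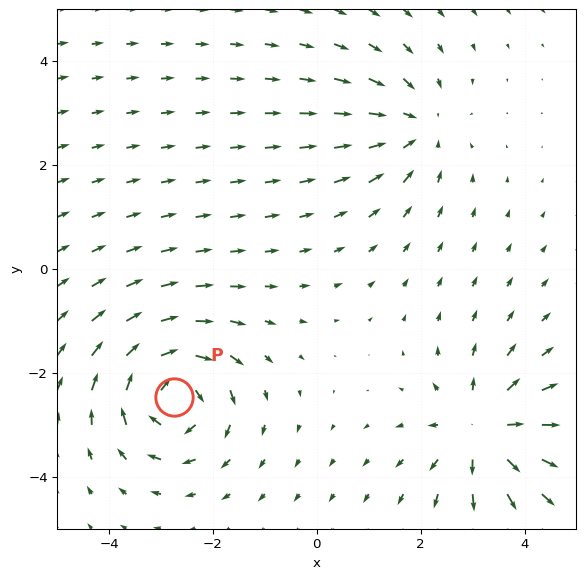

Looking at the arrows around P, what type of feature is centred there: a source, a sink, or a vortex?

vortex

At P (-2.8, -2.5) the arrows circulate clockwise. Divergence ≈0, curl about -6 — near-zero divergence with nonzero curl is a vortex.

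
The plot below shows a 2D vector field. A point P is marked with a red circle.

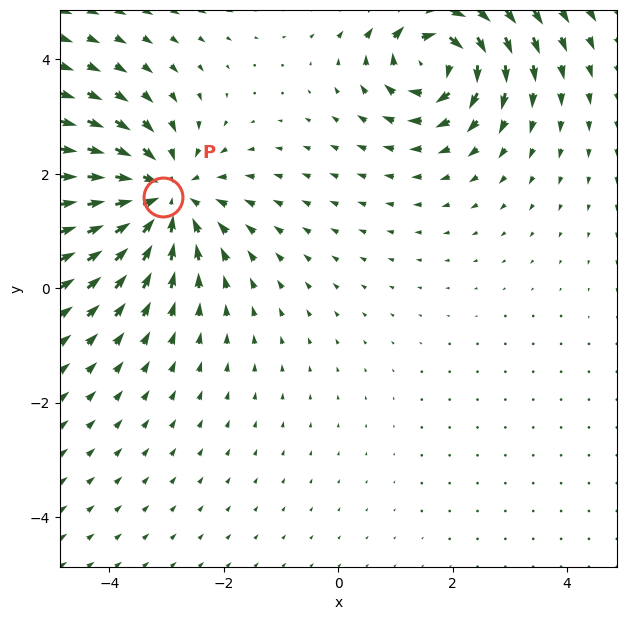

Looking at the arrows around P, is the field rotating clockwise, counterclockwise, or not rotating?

not rotating

Near P at (-3.1, 1.6) the arrows show no circulation. The curl there is ≈0.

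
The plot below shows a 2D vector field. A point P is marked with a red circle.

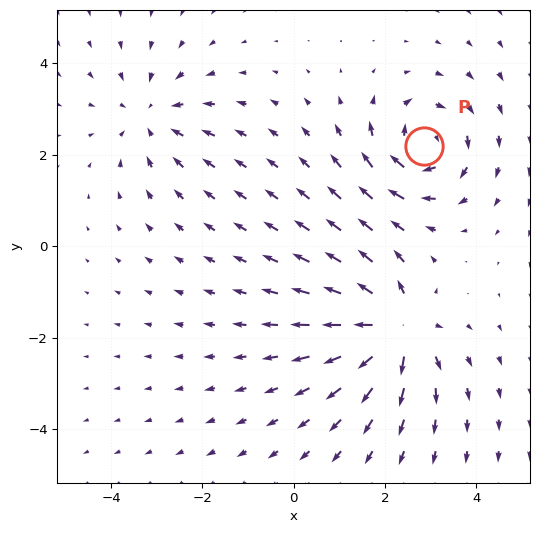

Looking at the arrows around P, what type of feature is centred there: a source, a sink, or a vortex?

At P (2.9, 2.2) the arrows circulate clockwise. Divergence ≈0, curl about -6 — near-zero divergence with nonzero curl is a vortex.

vortex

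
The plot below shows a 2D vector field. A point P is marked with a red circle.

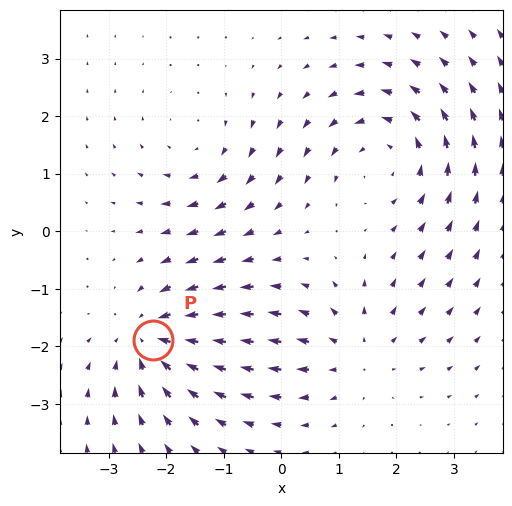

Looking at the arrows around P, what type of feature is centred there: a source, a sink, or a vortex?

sink

At P (-2.2, -1.9) the arrows converge inward. Divergence about -5, curl ≈0 — negative divergence with near-zero curl is a sink.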